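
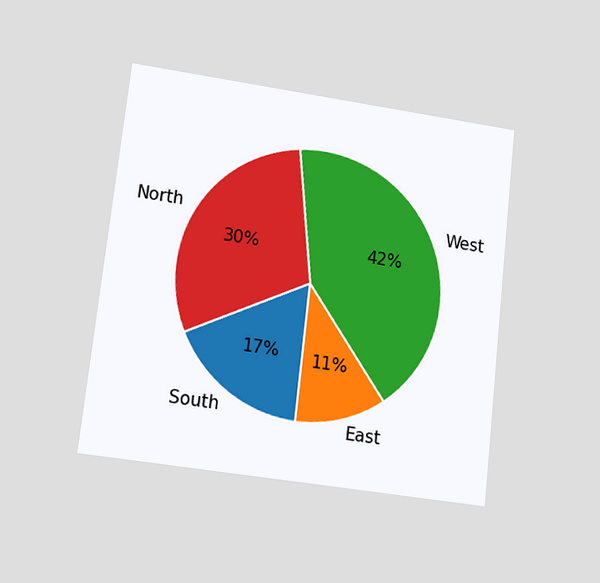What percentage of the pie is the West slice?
42%

The chart is tilted about 6° clockwise and viewed at a slight angle. The West slice takes up 42% of the pie.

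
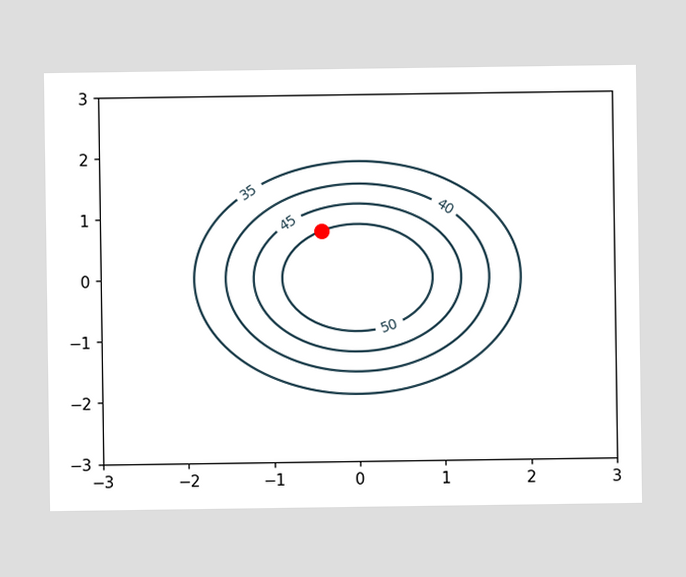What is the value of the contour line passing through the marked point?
50

The marked point sits on the contour labelled 50.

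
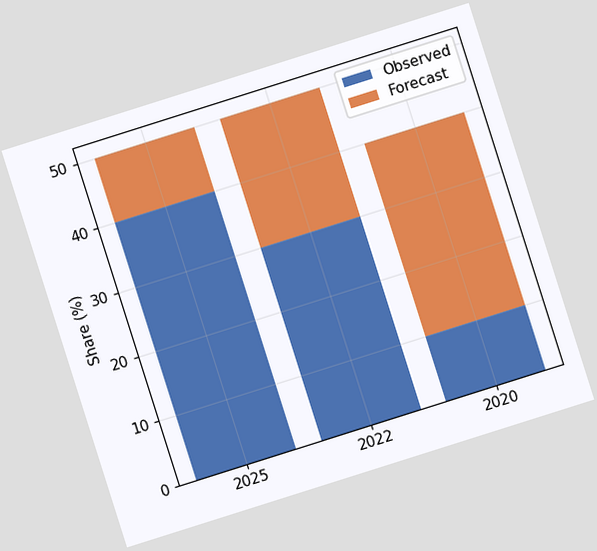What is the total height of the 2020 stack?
40%

The chart is tilted about 18° counter-clockwise. The 2020 stack's top reaches 40% on the y-axis.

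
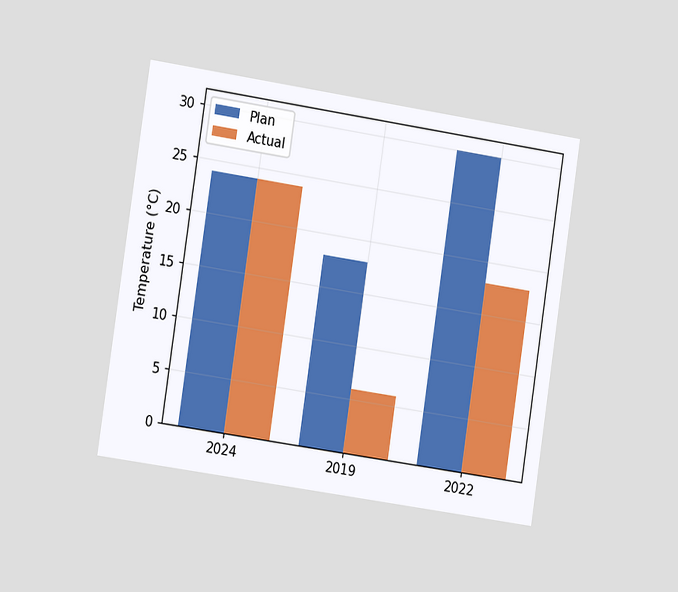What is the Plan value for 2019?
18°C

The chart is tilted about 9° clockwise and viewed slightly from the left. The Plan bar at 2019 reaches 18°C on the y-axis.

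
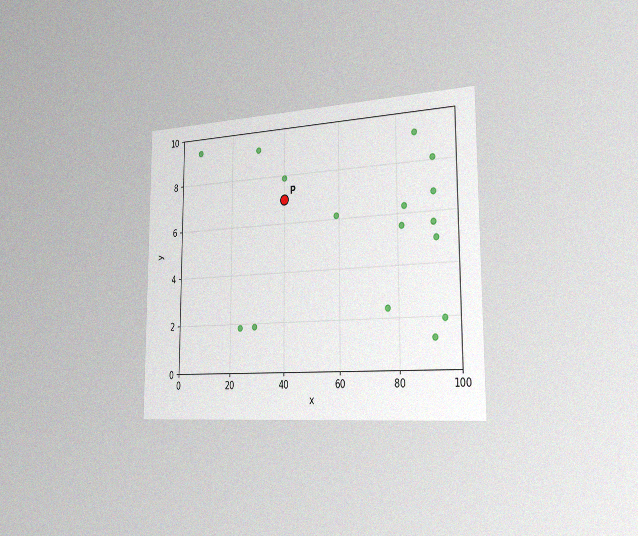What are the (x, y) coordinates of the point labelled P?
The chart is viewed slightly from the right, with some photo noise. Following the gridlines from P to each axis, P sits at (40, 7).

(40, 7)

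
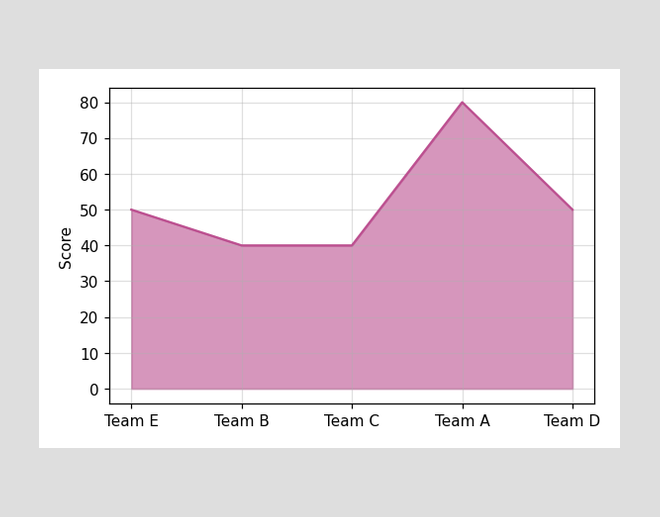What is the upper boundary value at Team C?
40

At Team C the upper boundary is at 40.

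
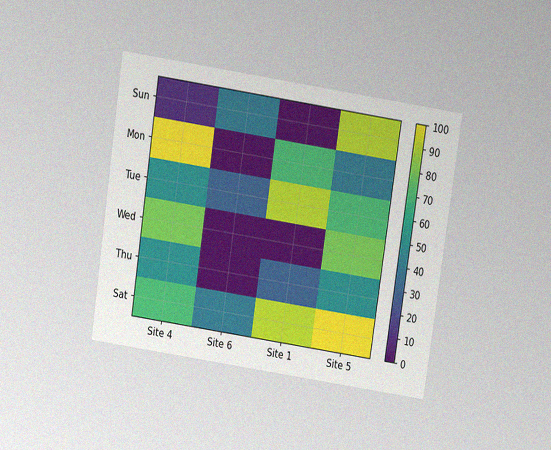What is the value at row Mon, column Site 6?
The chart is tilted about 9° clockwise and viewed slightly from above, with some photo noise. Matching cell (Mon, Site 6) against the colorbar gives 0.

0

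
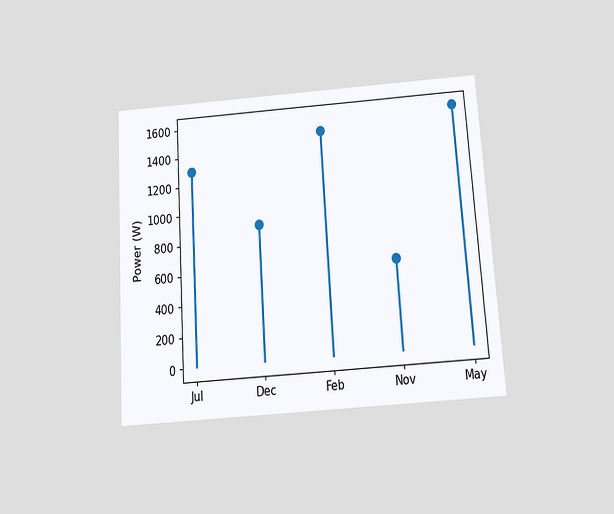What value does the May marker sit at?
The chart is tilted about 4° counter-clockwise and viewed slightly from below. The May marker sits at 1600W.

1600W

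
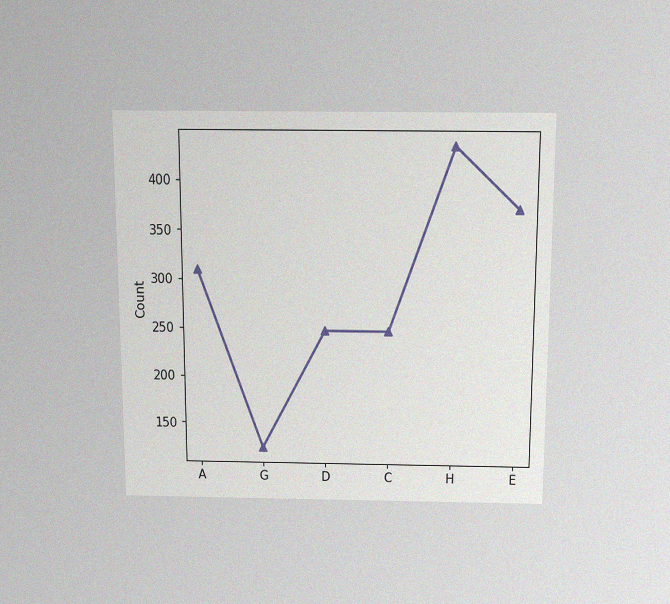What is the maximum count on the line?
434

The chart is viewed slightly from above, with some photo noise. The highest point is at H, and reading across to the y-axis gives 434.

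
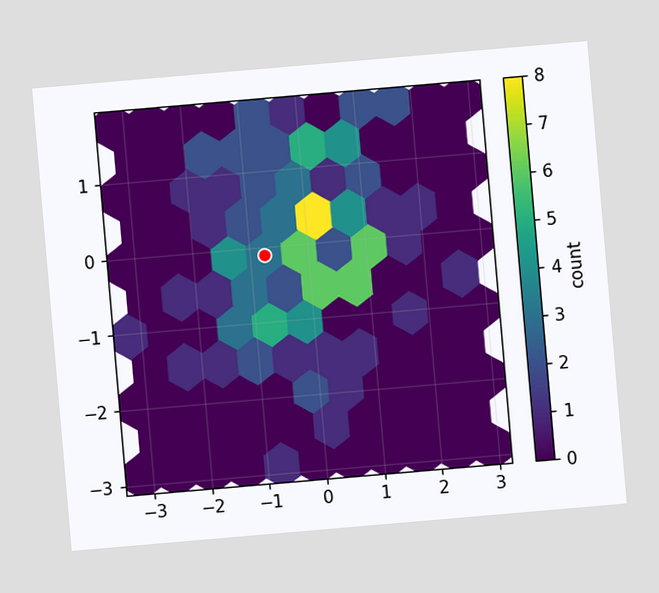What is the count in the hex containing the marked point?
3

The chart is tilted about 5° counter-clockwise. The marked hex reads 3 on the colorbar.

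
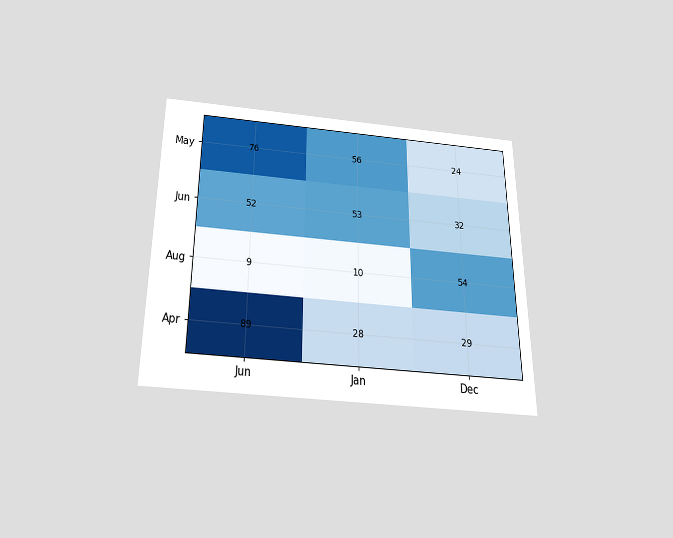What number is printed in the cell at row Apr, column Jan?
28

The chart is viewed slightly from below. The (Apr, Jan) cell reads 28.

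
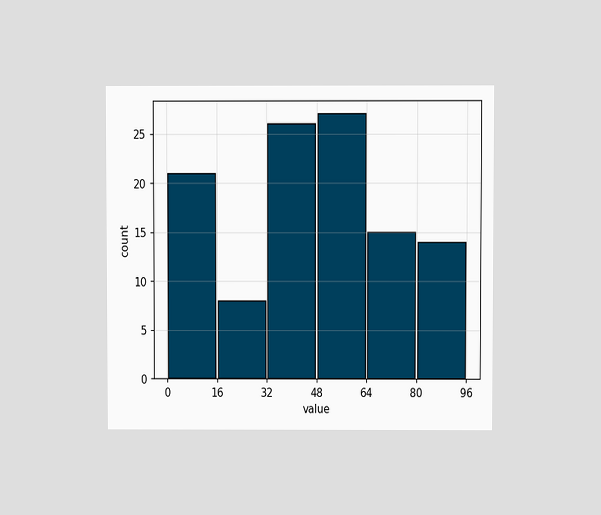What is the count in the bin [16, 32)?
8

The chart is viewed at a slight angle. The [16, 32) bin has height 8.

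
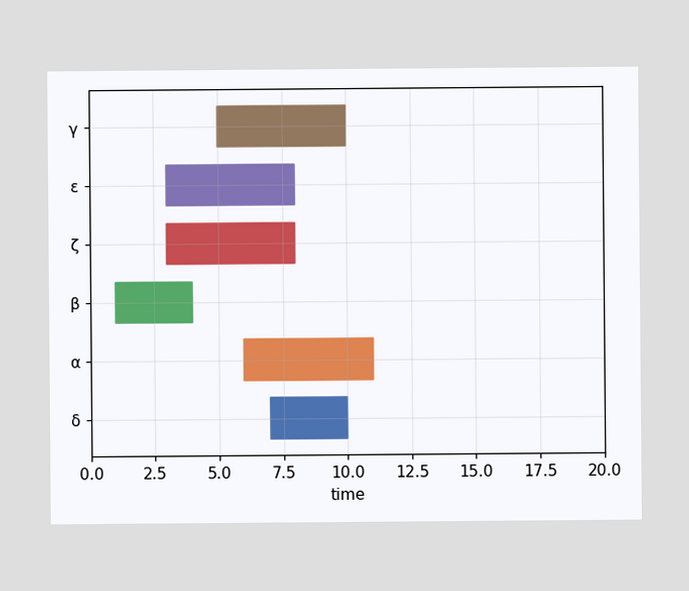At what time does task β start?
The β bar begins at t=1.

1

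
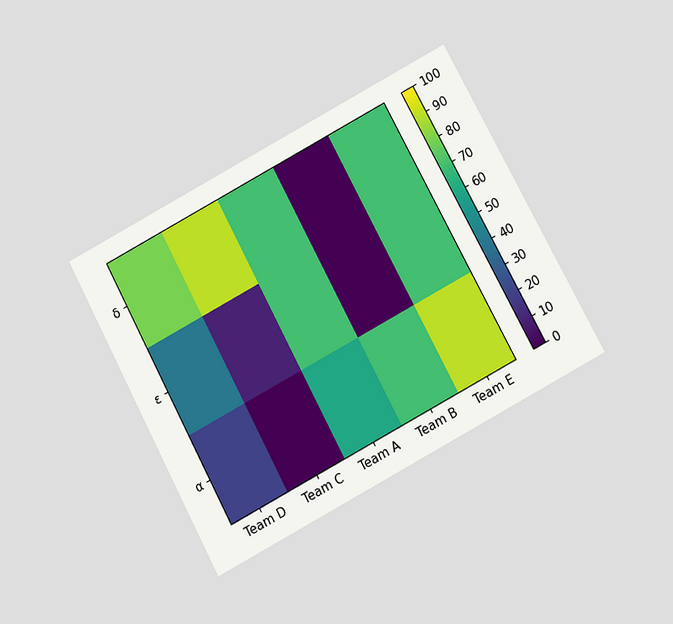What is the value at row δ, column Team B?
0

The chart is tilted about 28° counter-clockwise and viewed slightly from below. Matching cell (δ, Team B) against the colorbar gives 0.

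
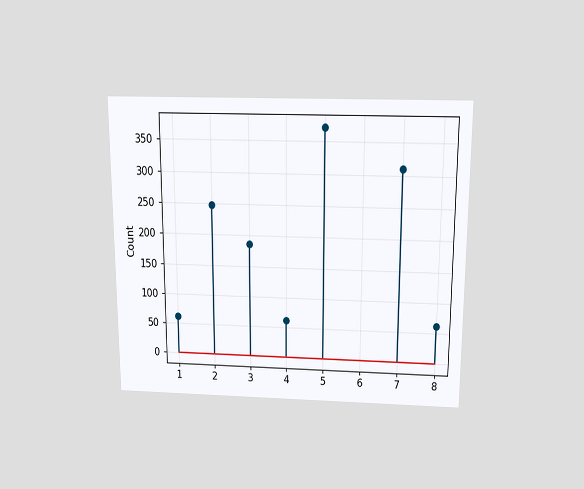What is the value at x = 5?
372

The chart is viewed slightly from above. The stem at x=5 reaches 372.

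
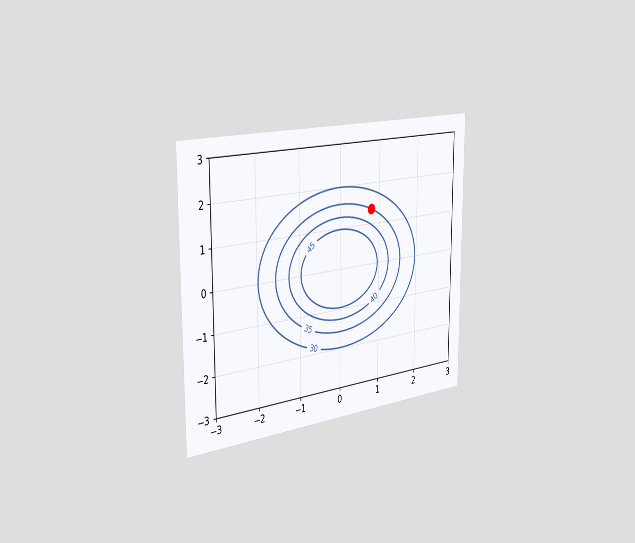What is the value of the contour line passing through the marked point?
The chart is viewed slightly from the left. The marked point sits on the contour labelled 35.

35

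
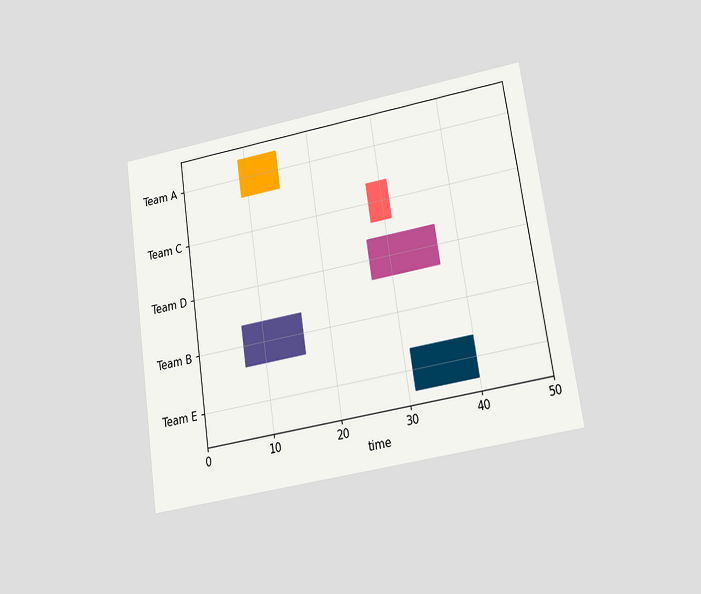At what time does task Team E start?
31

The chart is tilted about 9° counter-clockwise and viewed at a slight angle. The Team E bar begins at t=31.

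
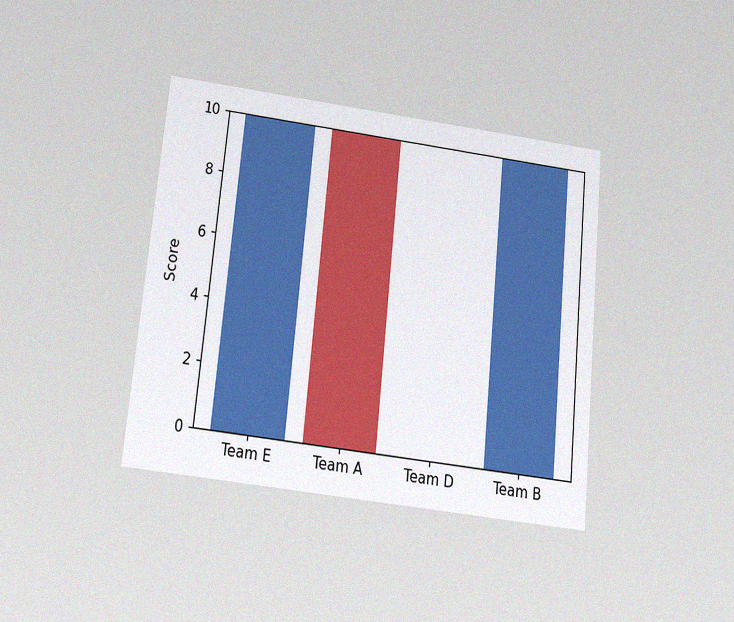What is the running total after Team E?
10

The chart is tilted about 6° clockwise and viewed slightly from below, with some photo noise. After Team E the running total reaches 10.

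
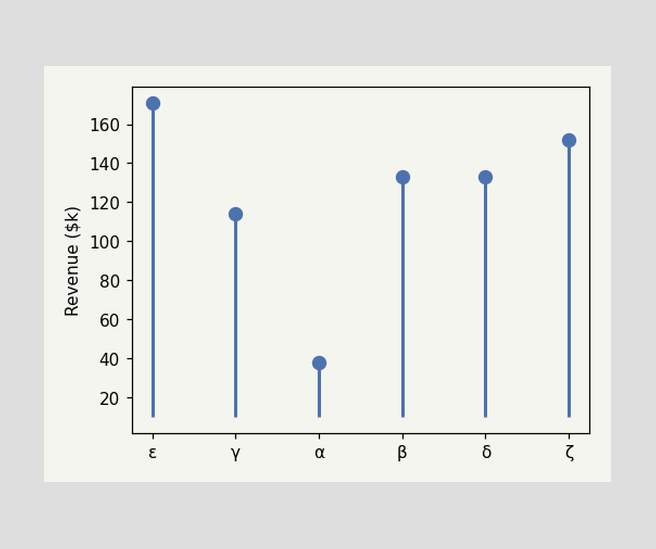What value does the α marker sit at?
$38k

The α marker sits at $38k.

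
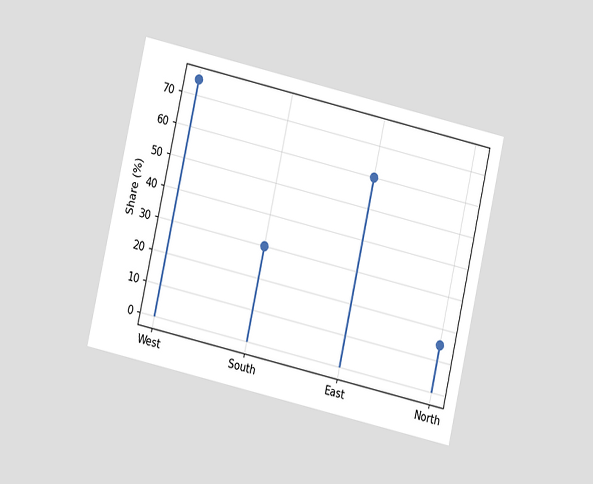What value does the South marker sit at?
30%

The chart is tilted about 13° clockwise and viewed at a slight angle. The South marker sits at 30%.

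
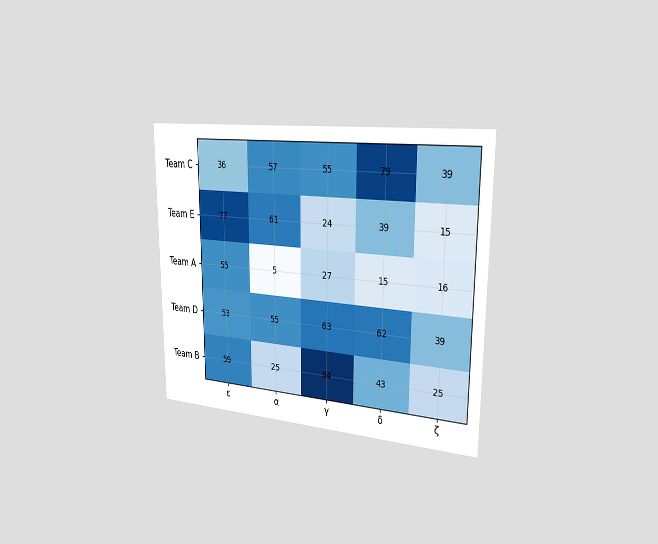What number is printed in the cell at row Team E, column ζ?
The chart is viewed slightly from the right. The (Team E, ζ) cell reads 15.

15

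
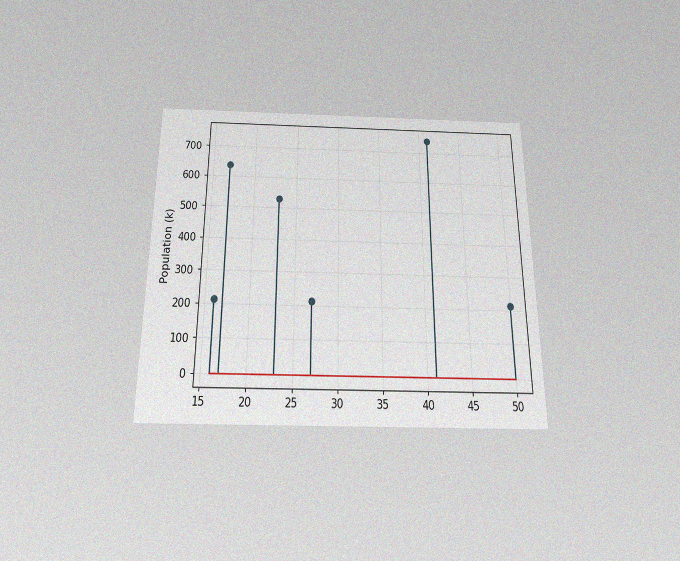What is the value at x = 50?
212k

The chart is viewed slightly from below, with some photo noise. The stem at x=50 reaches 212k.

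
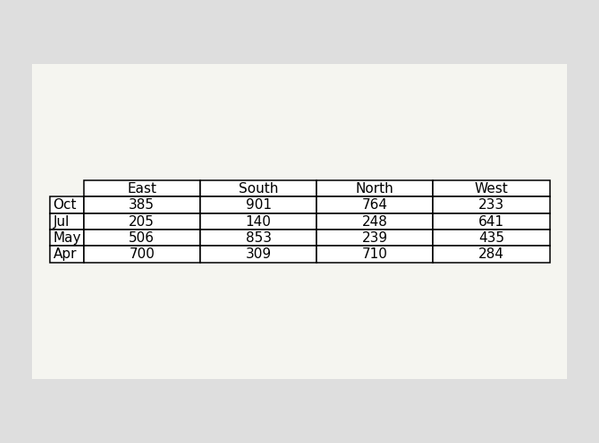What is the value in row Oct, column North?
The (Oct, North) cell reads 764.

764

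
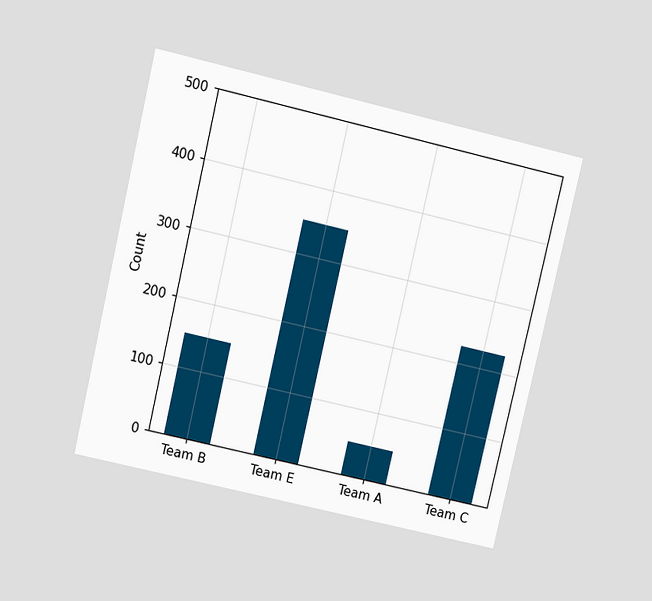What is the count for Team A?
50

The chart is tilted about 13° clockwise and viewed slightly from above. Reading along the chart's y-axis, the Team A bar reaches 50.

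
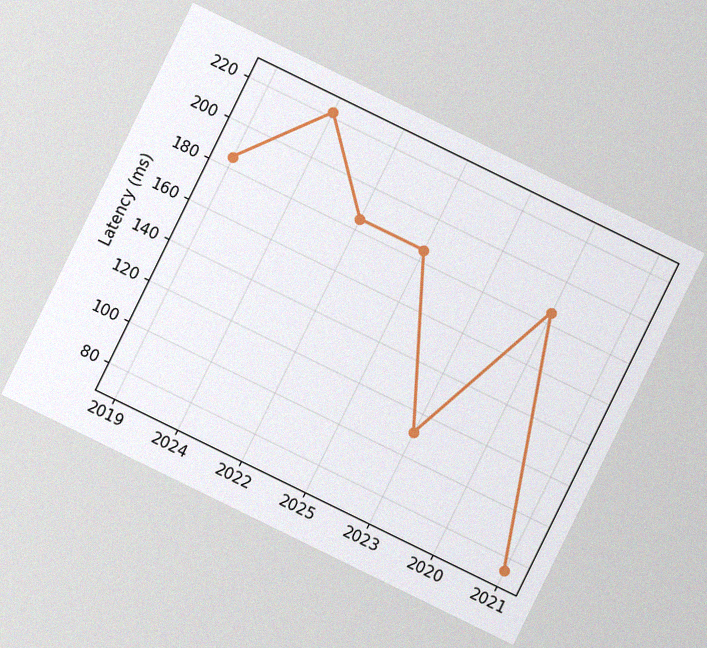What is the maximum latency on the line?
222ms

The chart is tilted about 26° clockwise, with some photo noise. The highest point is at 2024, and reading across to the y-axis gives 222ms.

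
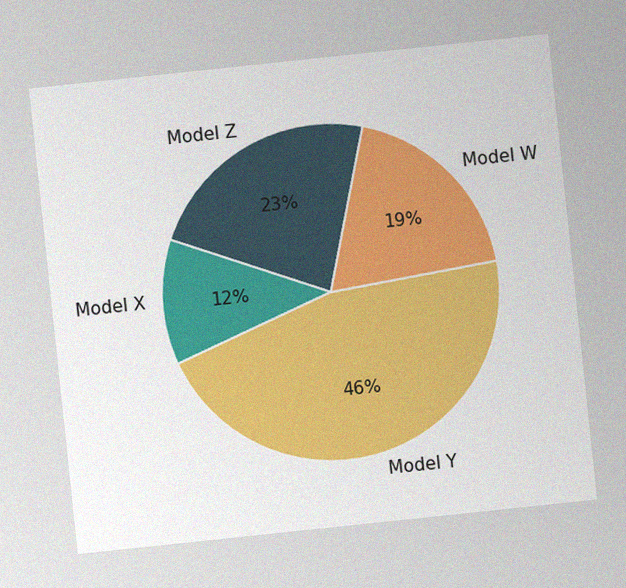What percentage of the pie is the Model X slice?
12%

The chart is tilted about 6° counter-clockwise, with some photo noise. The Model X slice takes up 12% of the pie.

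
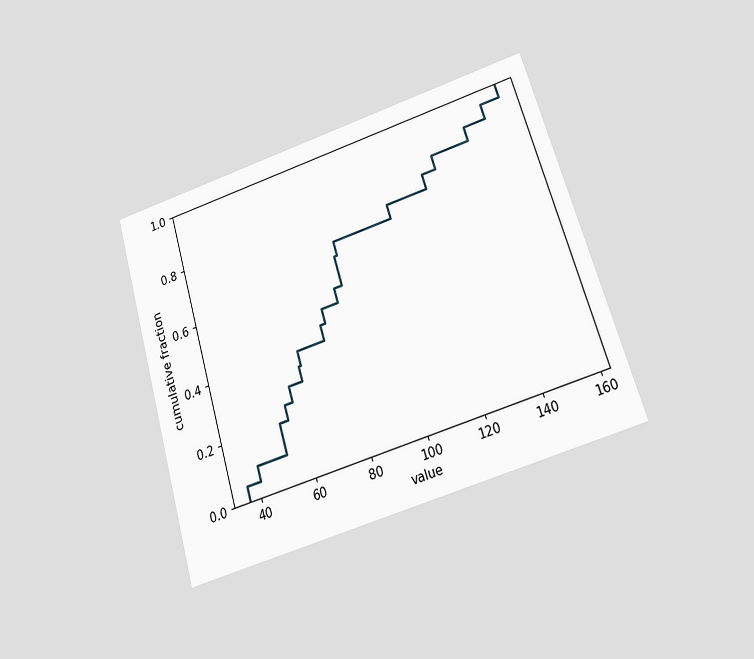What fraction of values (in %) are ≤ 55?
The chart is tilted about 17° counter-clockwise and viewed at a slight angle. At x=55 the ECDF step is at 25%.

25%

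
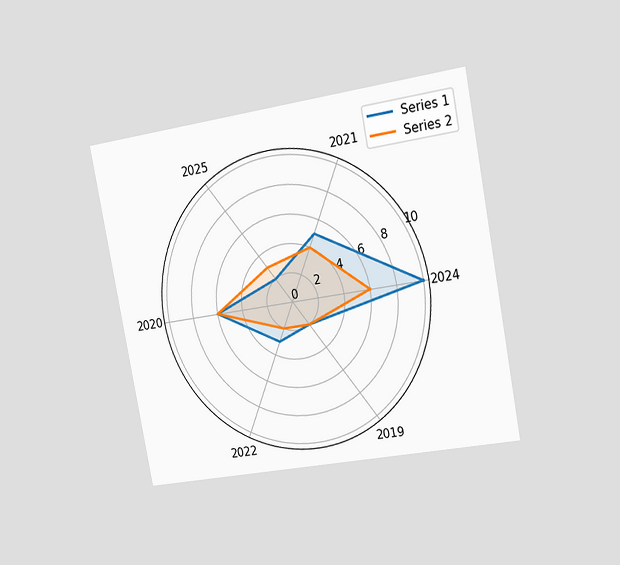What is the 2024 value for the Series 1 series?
The chart is tilted about 11° counter-clockwise and viewed slightly from the right. On the 2024 axis, Series 1 reaches 10.

10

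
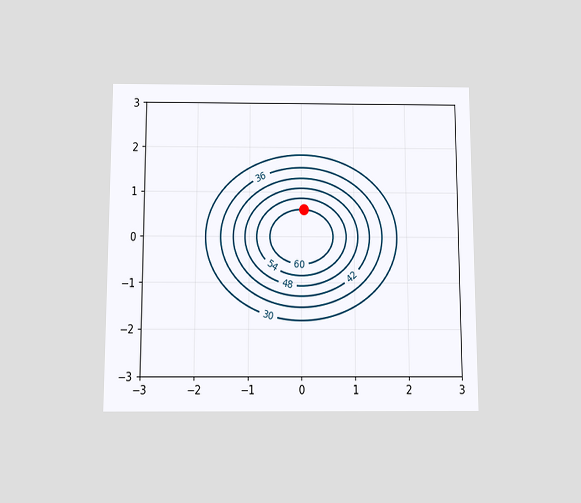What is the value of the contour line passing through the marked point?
The chart is viewed slightly from below. The marked point sits on the contour labelled 60.

60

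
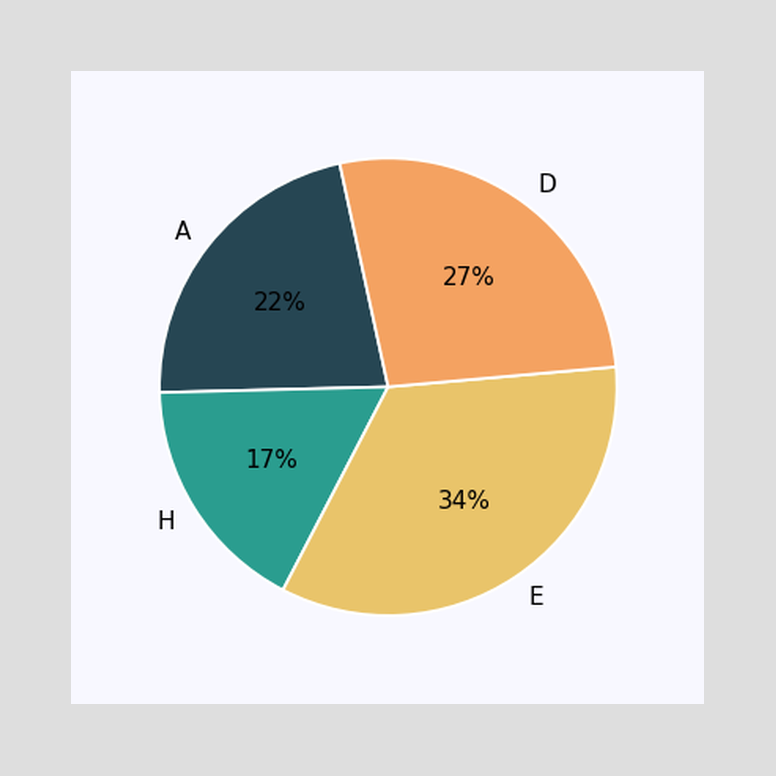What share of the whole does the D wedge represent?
The D slice takes up 27% of the pie.

27%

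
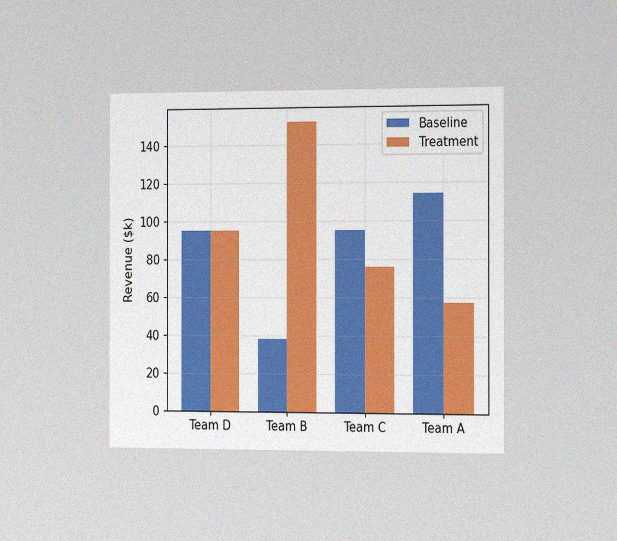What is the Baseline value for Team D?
$95k

The chart is viewed slightly from the right, with some photo noise. The Baseline bar at Team D reaches $95k on the y-axis.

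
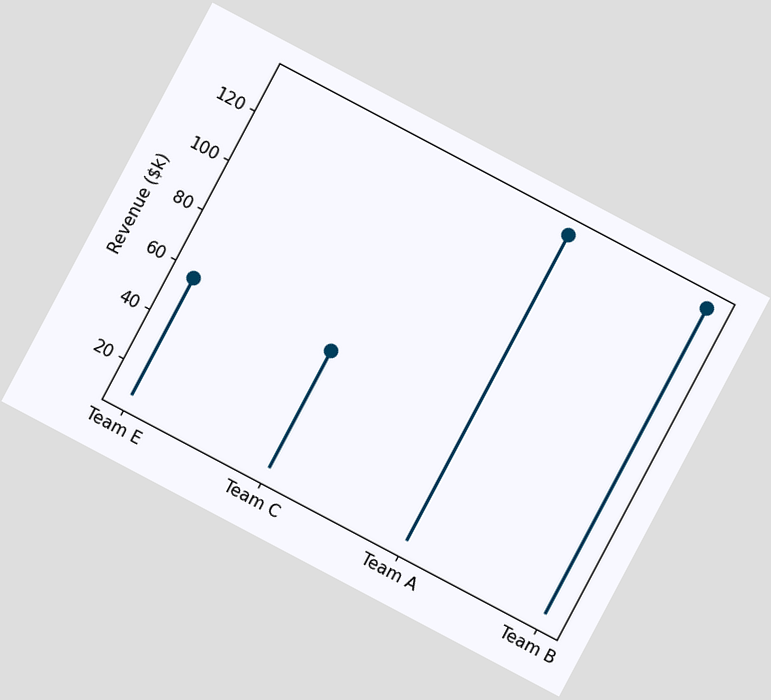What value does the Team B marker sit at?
The chart is tilted about 28° clockwise. The Team B marker sits at $133k.

$133k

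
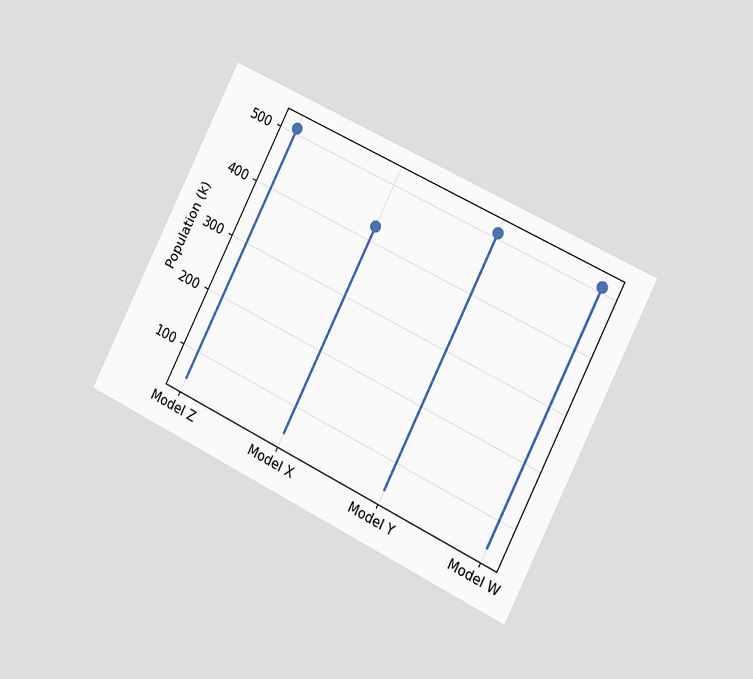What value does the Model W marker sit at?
The chart is tilted about 27° clockwise and viewed slightly from the right. The Model W marker sits at 510k.

510k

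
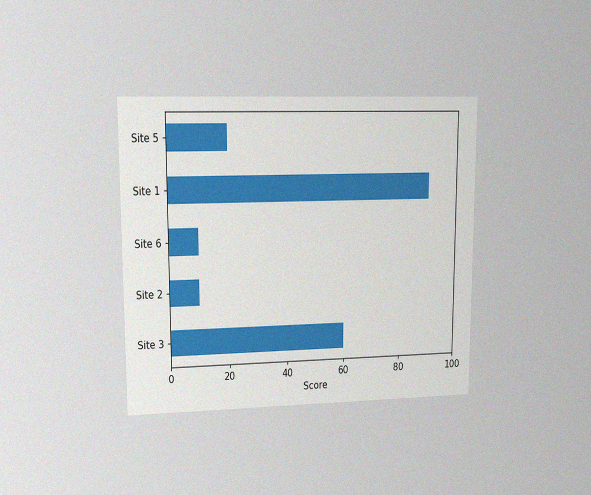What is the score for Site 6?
10

The chart is viewed at a slight angle, with some photo noise. Reading along the chart's x-axis, the Site 6 bar reaches 10.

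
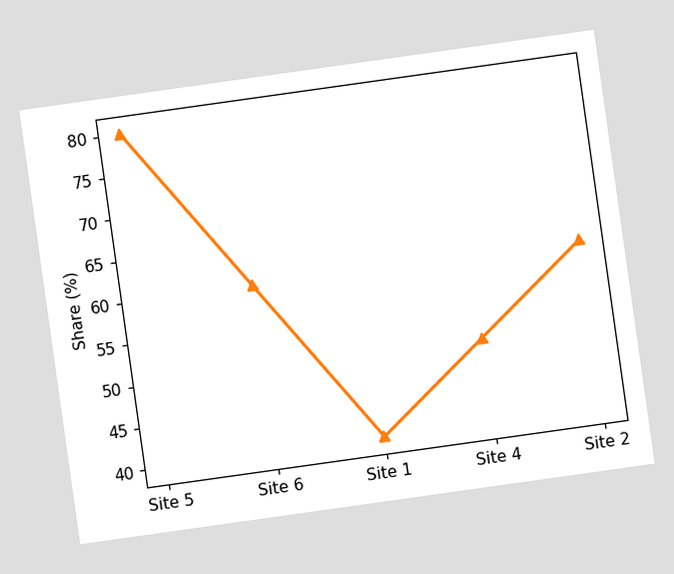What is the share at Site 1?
The chart is tilted about 8° counter-clockwise. At Site 1, the line is at 40%.

40%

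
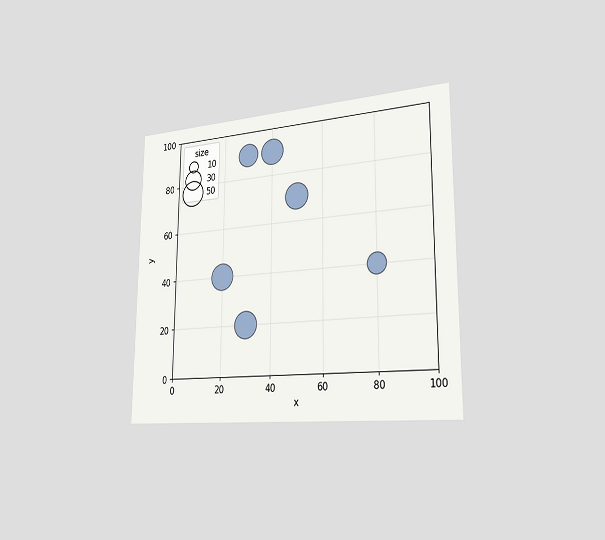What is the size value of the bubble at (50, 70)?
50

The chart is viewed slightly from the right. Matching the bubble at (50, 70) against the size legend gives 50.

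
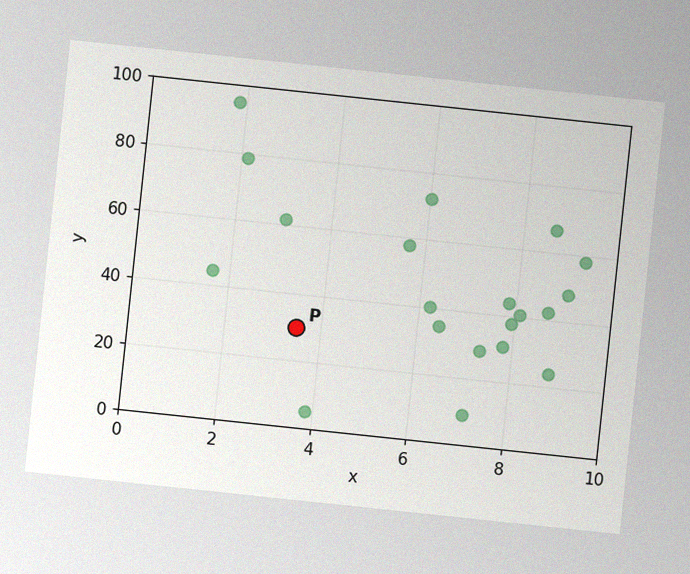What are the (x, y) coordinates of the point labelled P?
The chart is tilted about 6° clockwise, with some photo noise. Following the gridlines from P to each axis, P sits at (3.5, 30).

(3.5, 30)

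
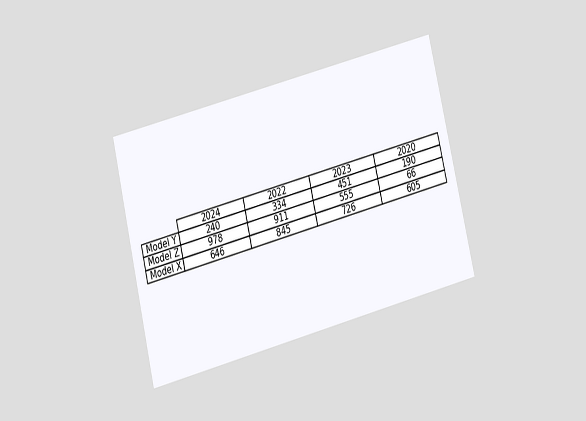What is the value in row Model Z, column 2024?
The chart is tilted about 14° counter-clockwise and viewed at a slight angle. The (Model Z, 2024) cell reads 978.

978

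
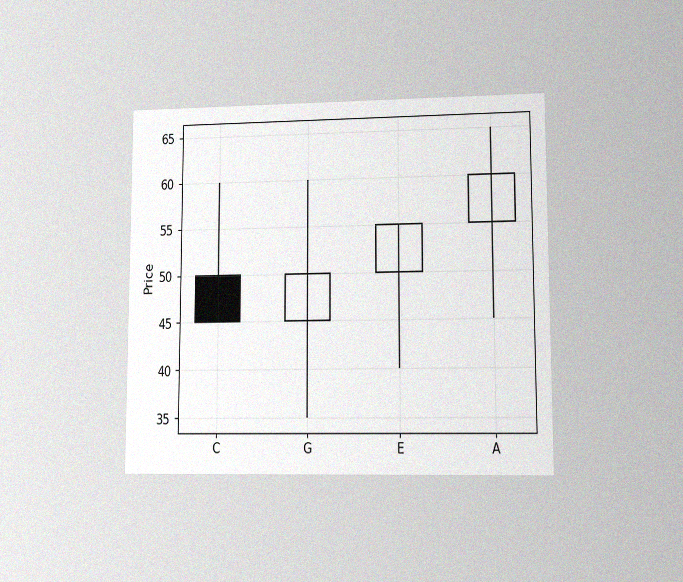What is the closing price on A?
60

The chart is viewed at a slight angle, with some photo noise. The A candle closes at 60.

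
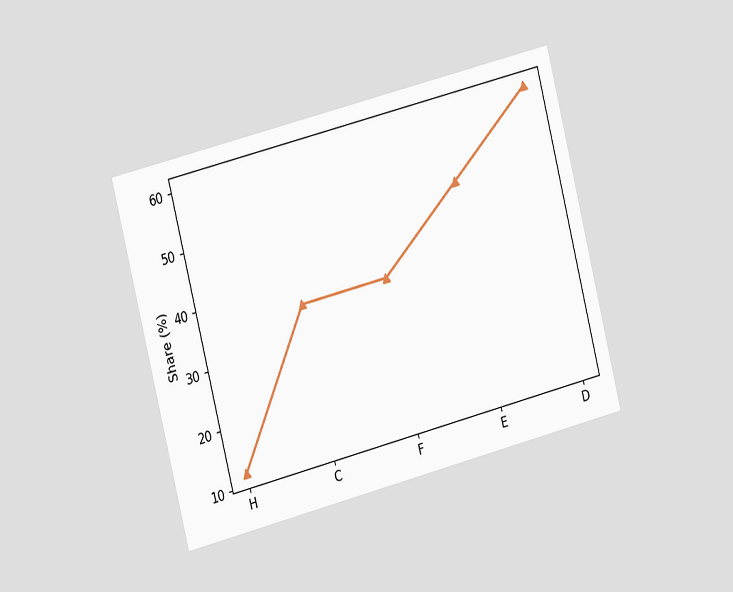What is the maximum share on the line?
60%

The chart is tilted about 14° counter-clockwise and viewed slightly from the left. The highest point is at D, and reading across to the y-axis gives 60%.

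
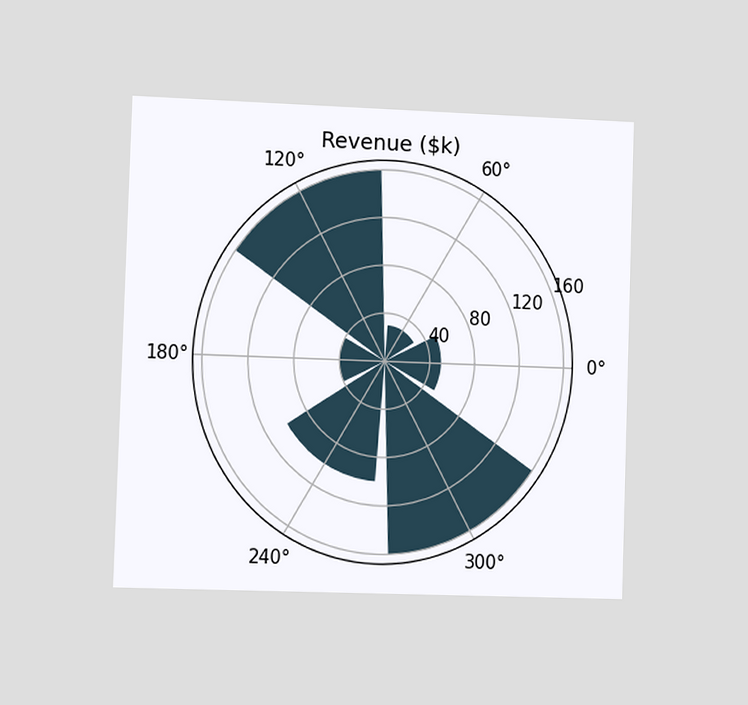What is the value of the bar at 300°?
$160k

The chart is viewed at a slight angle. The bar at 300° reaches $160k on the radial axis.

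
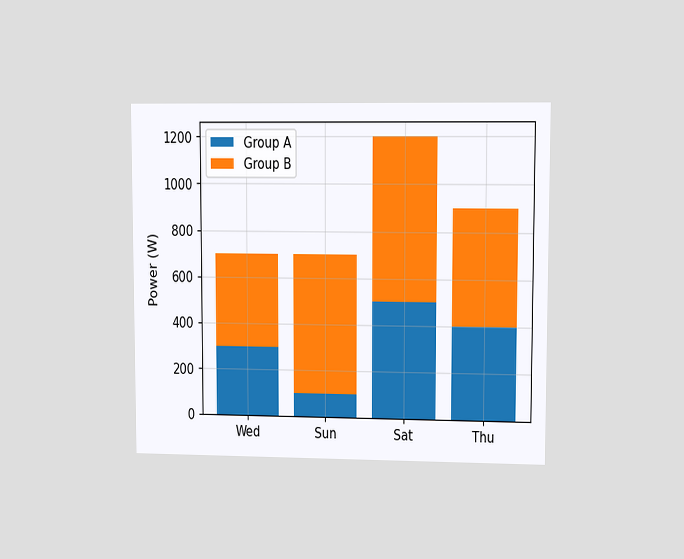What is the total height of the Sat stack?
The chart is viewed at a slight angle. The Sat stack's top reaches 1200W on the y-axis.

1200W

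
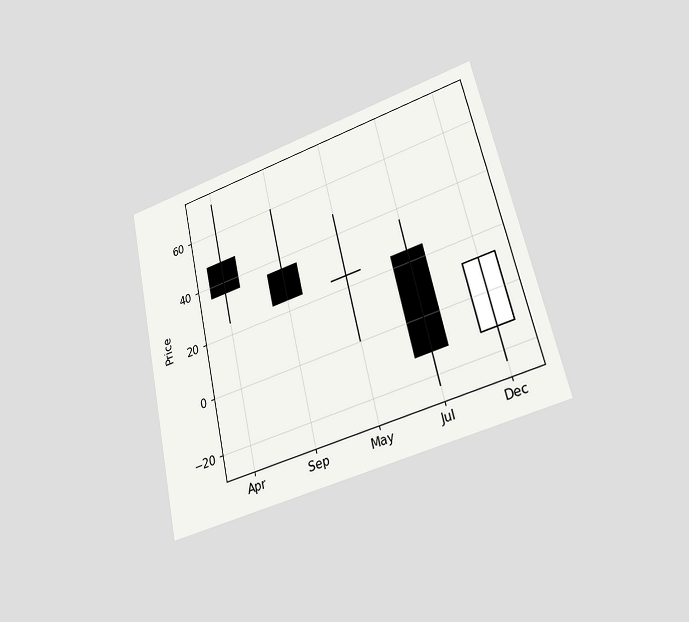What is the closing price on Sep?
24

The chart is tilted about 13° counter-clockwise and viewed at a slight angle. The Sep candle closes at 24.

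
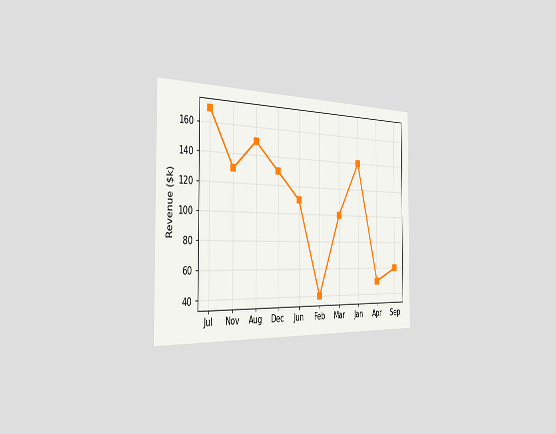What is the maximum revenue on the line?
$170k

The chart is viewed slightly from the left. The highest point is at Jul, and reading across to the y-axis gives $170k.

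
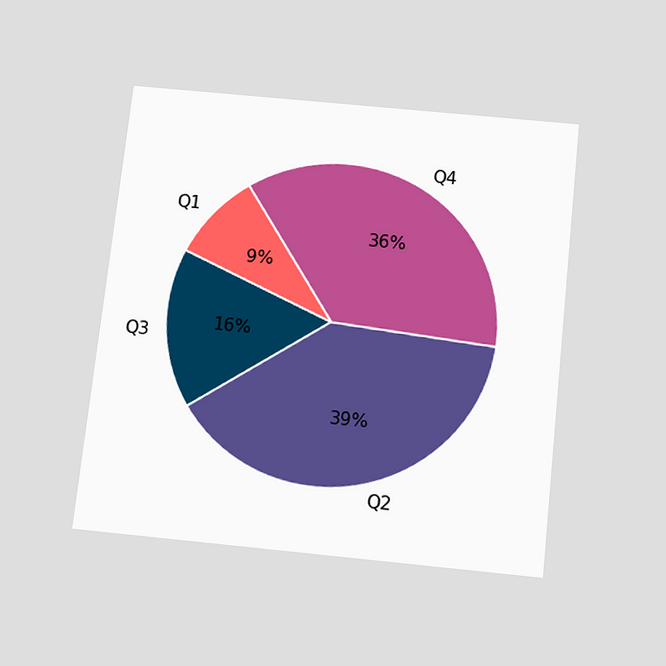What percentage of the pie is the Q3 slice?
16%

The chart is tilted about 6° clockwise and viewed slightly from below. The Q3 slice takes up 16% of the pie.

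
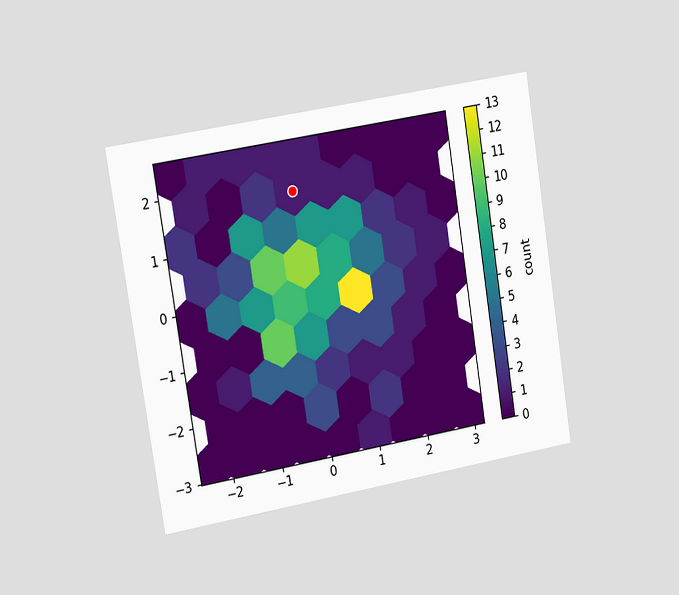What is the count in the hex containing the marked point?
1

The chart is tilted about 9° counter-clockwise and viewed slightly from the left. The marked hex reads 1 on the colorbar.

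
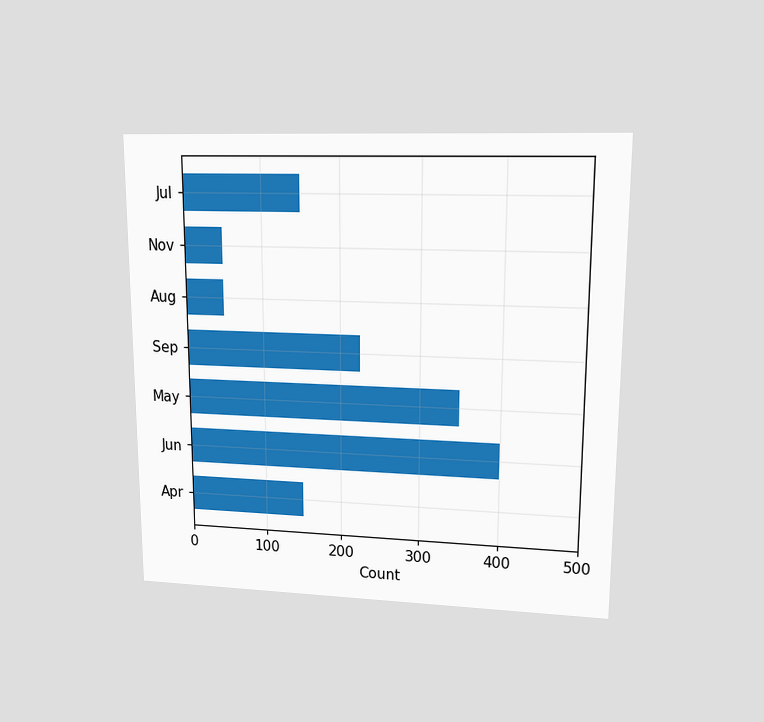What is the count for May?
350

The chart is viewed at a slight angle. Reading along the chart's x-axis, the May bar reaches 350.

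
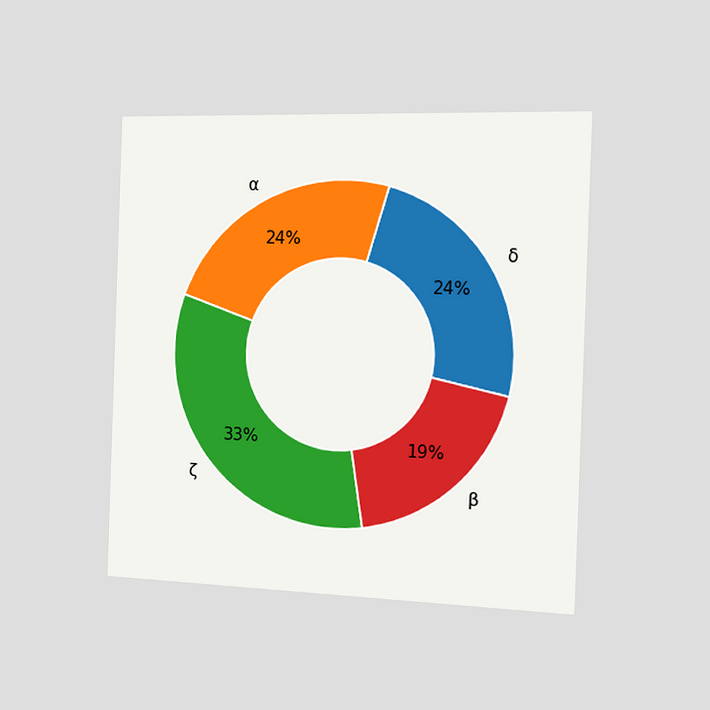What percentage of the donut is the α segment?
The chart is tilted about 2° clockwise and viewed slightly from the right. The α segment takes up 24% of the ring.

24%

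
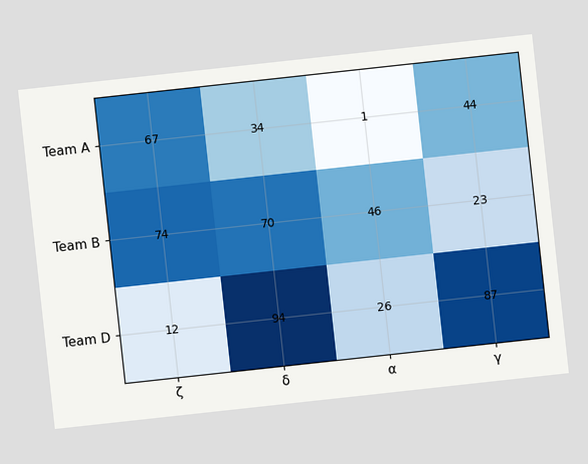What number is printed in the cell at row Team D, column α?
26

The chart is tilted about 6° counter-clockwise. The (Team D, α) cell reads 26.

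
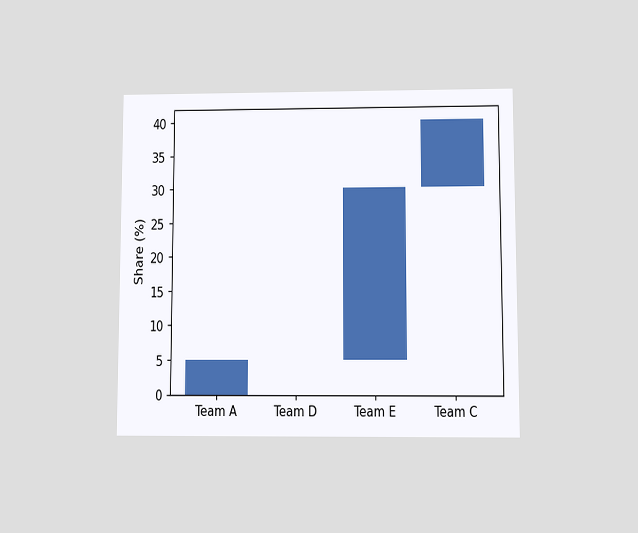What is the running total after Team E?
The chart is viewed at a slight angle. After Team E the running total reaches 30%.

30%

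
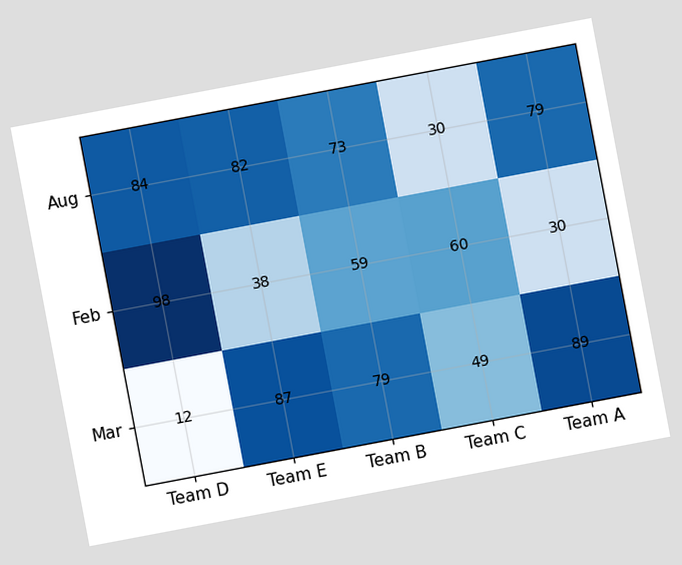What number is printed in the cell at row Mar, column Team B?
The chart is tilted about 11° counter-clockwise. The (Mar, Team B) cell reads 79.

79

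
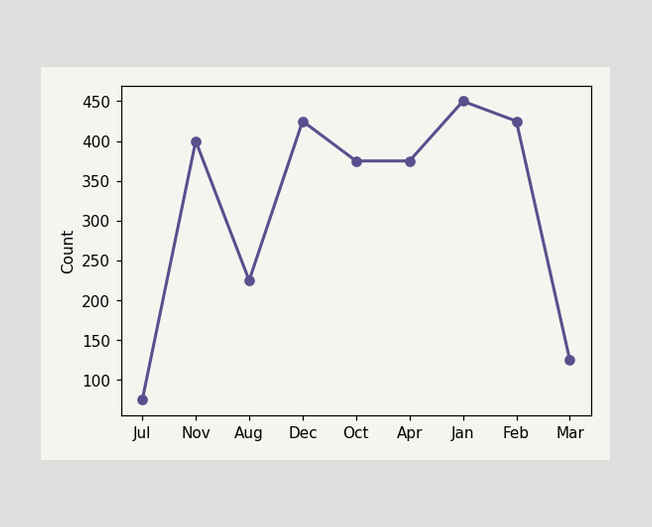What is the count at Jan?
At Jan, the line is at 450.

450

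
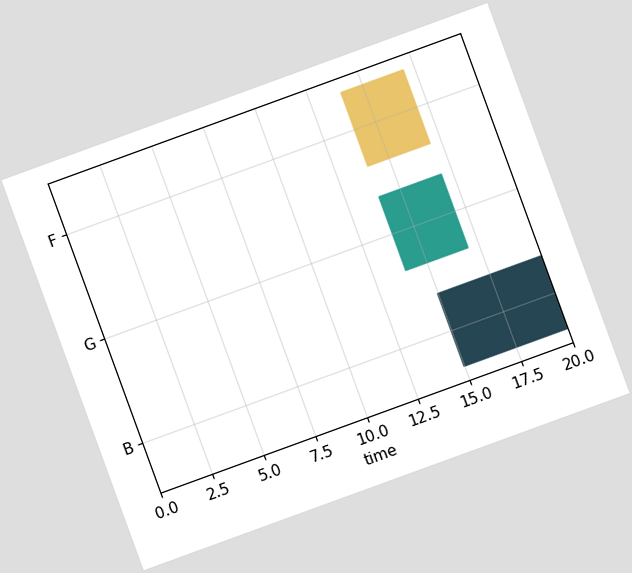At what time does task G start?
14

The chart is tilted about 20° counter-clockwise. The G bar begins at t=14.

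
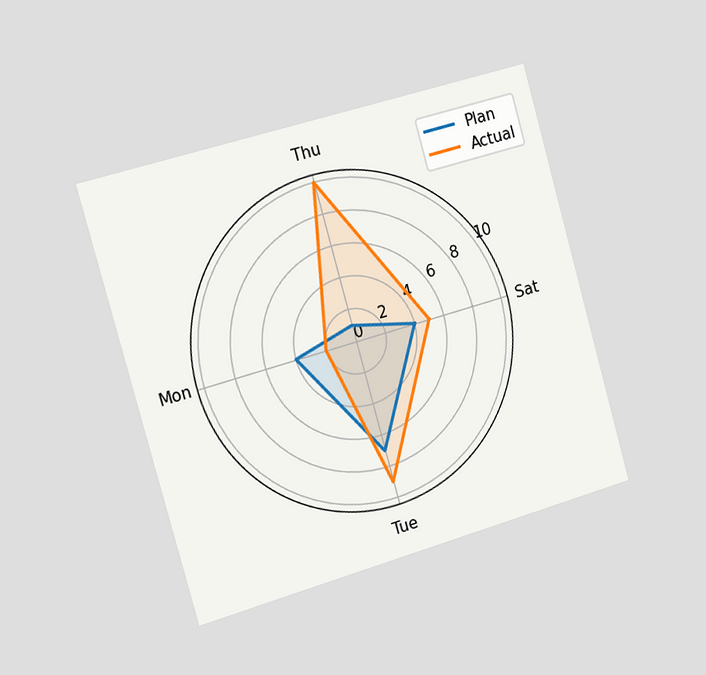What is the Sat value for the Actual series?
5

The chart is tilted about 16° counter-clockwise and viewed slightly from the left. On the Sat axis, Actual reaches 5.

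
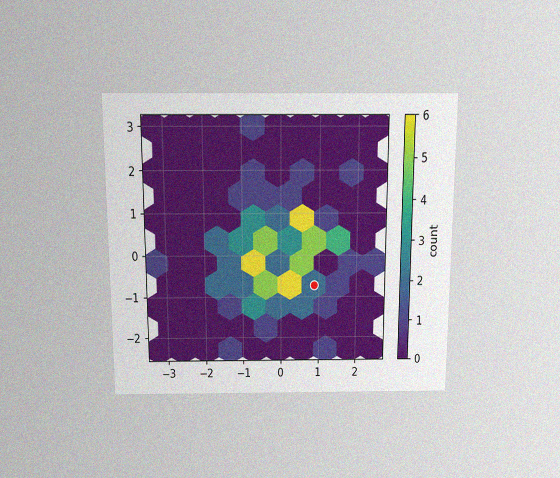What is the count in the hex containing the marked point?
2

The chart is viewed slightly from above, with some photo noise. The marked hex reads 2 on the colorbar.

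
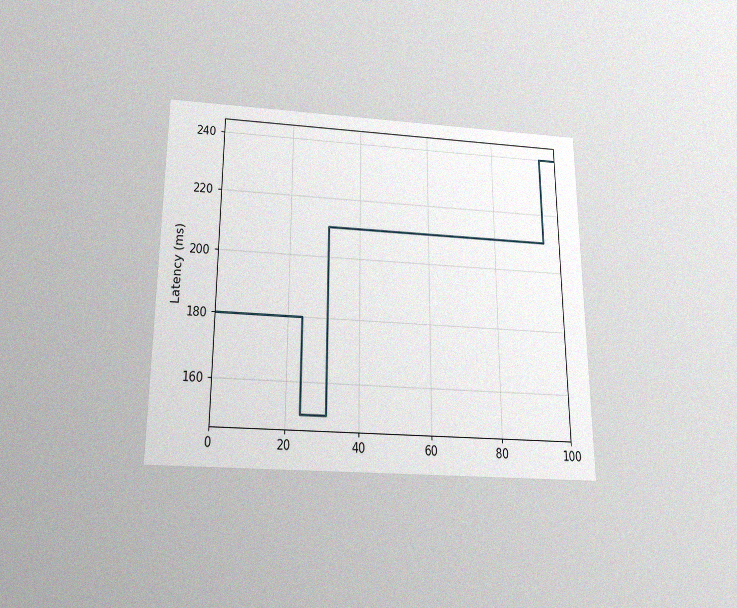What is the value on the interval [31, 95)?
The chart is viewed slightly from below, with some photo noise. On [31, 95) the step sits at 210ms.

210ms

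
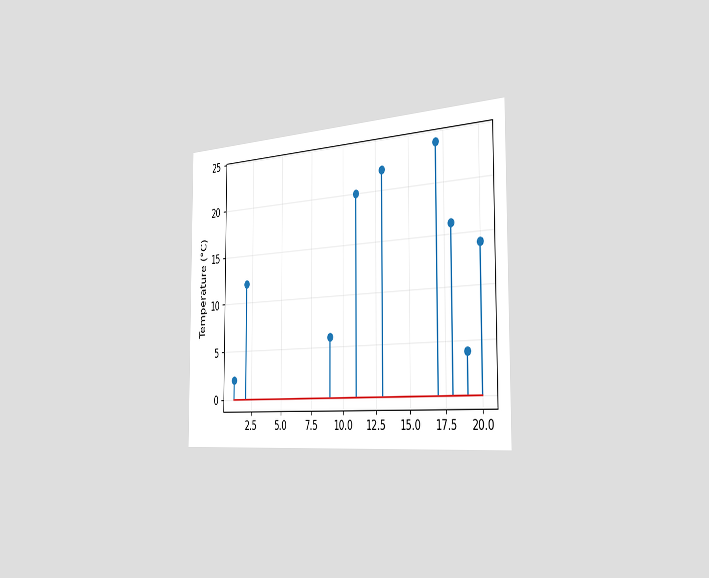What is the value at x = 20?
14°C

The chart is viewed slightly from the right. The stem at x=20 reaches 14°C.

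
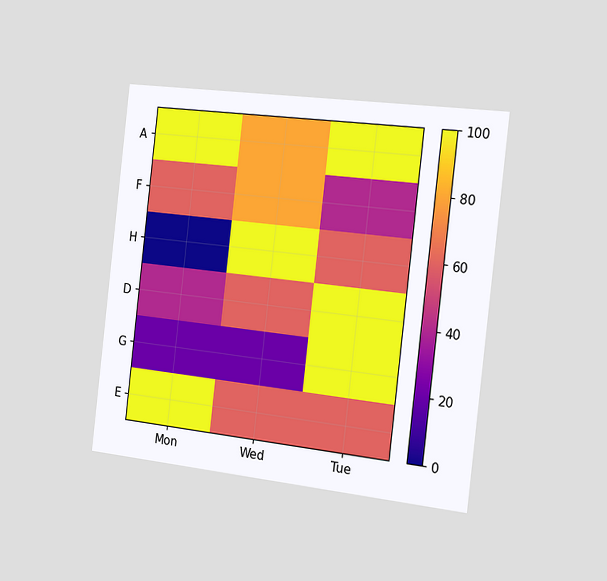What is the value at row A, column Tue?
100

The chart is tilted about 7° clockwise and viewed slightly from the right. Matching cell (A, Tue) against the colorbar gives 100.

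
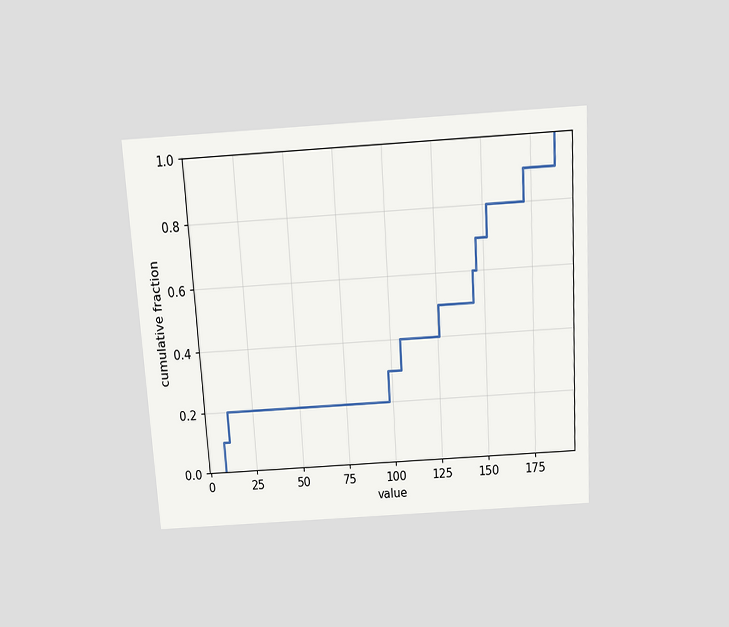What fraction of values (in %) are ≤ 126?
50%

The chart is tilted about 4° counter-clockwise and viewed slightly from above. At x=126 the ECDF step is at 50%.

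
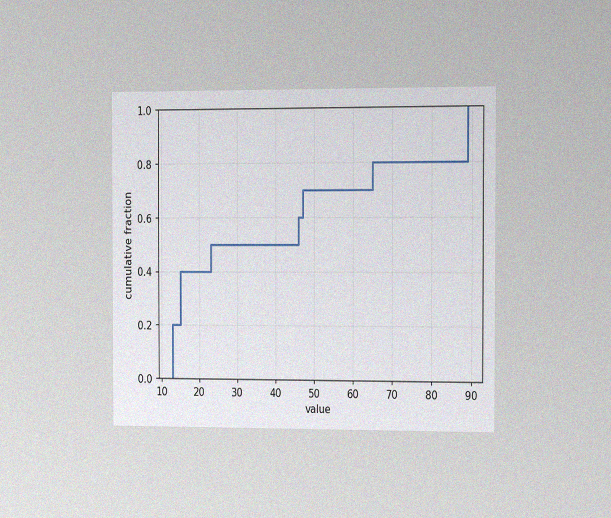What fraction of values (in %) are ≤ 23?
50%

The chart is viewed slightly from the right, with some photo noise. At x=23 the ECDF step is at 50%.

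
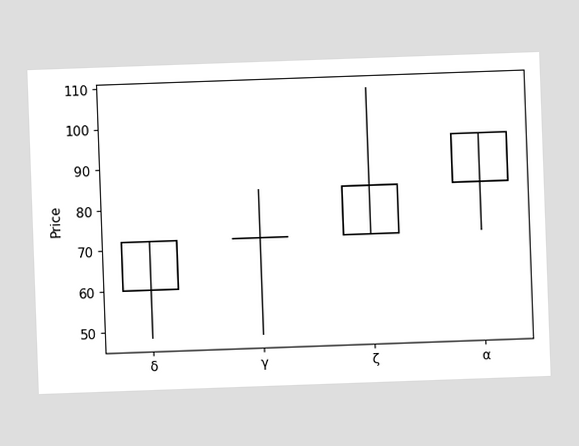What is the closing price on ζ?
The chart is tilted about 2° counter-clockwise. The ζ candle closes at 84.

84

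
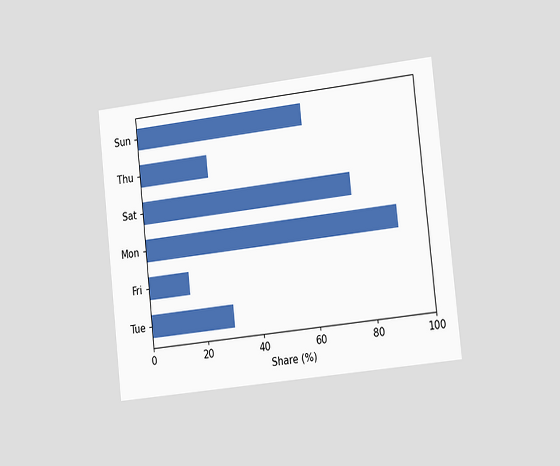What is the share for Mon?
90%

The chart is tilted about 6° counter-clockwise and viewed slightly from the right. Reading along the chart's x-axis, the Mon bar reaches 90%.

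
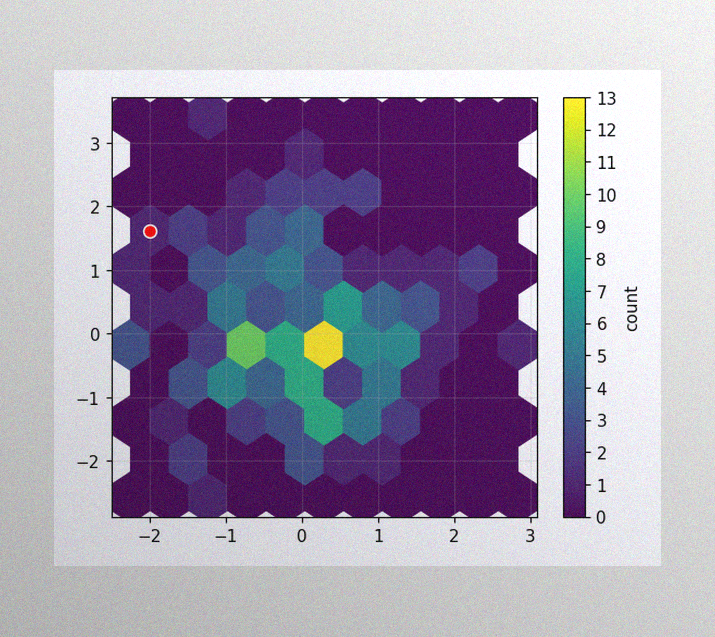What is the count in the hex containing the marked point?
The image has some photo noise and uneven lighting. The marked hex reads 1 on the colorbar.

1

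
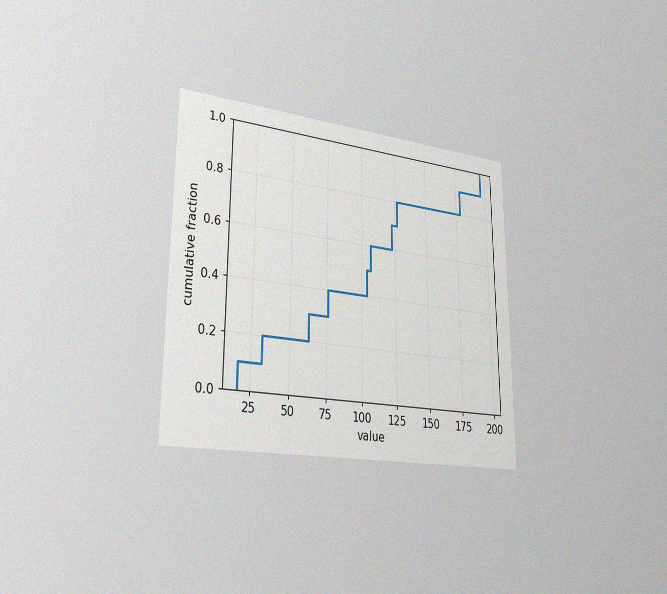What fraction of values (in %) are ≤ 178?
90%

The chart is viewed slightly from the left, with some photo noise. At x=178 the ECDF step is at 90%.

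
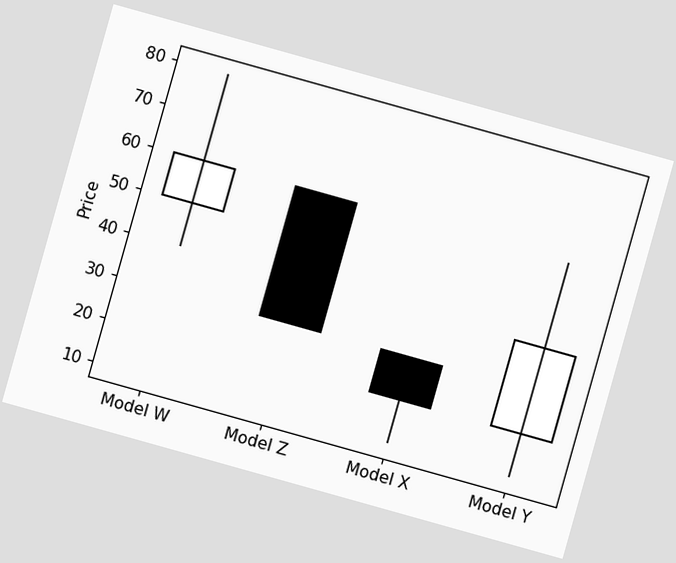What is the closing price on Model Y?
The chart is tilted about 16° clockwise. The Model Y candle closes at 40.

40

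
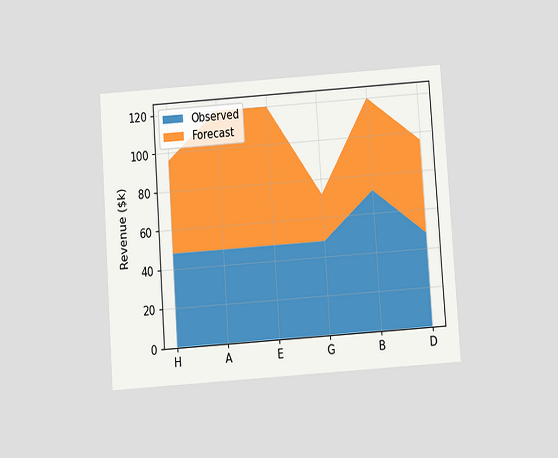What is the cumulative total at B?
The chart is tilted about 4° counter-clockwise and viewed slightly from below. The stacked total at B reaches $120k.

$120k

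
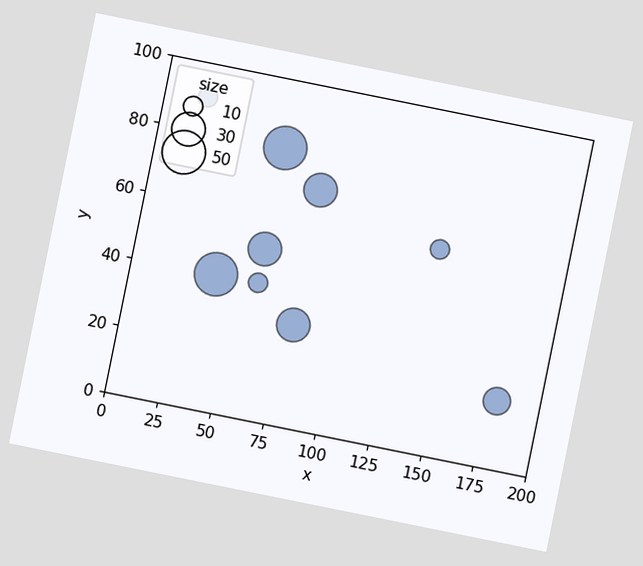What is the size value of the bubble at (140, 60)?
10

The chart is tilted about 11° clockwise. Matching the bubble at (140, 60) against the size legend gives 10.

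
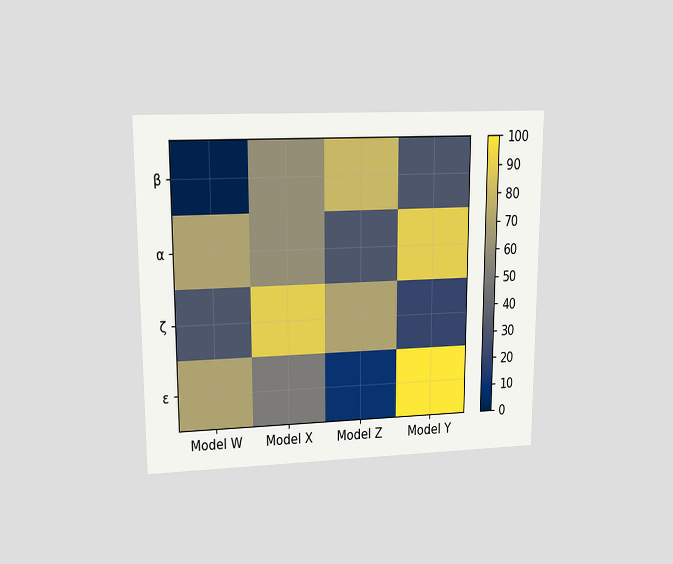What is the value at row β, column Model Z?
The chart is viewed at a slight angle. Matching cell (β, Model Z) against the colorbar gives 80.

80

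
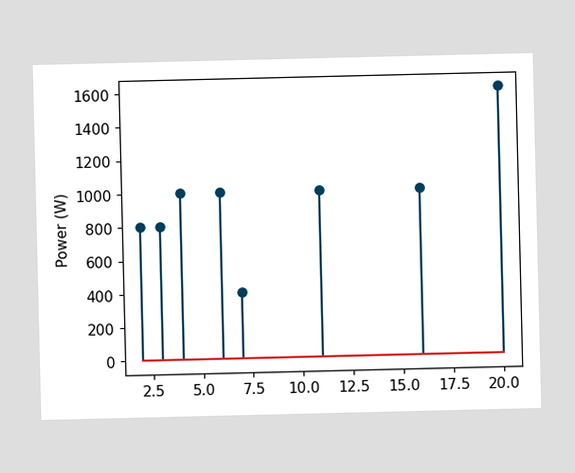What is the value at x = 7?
400W

The stem at x=7 reaches 400W.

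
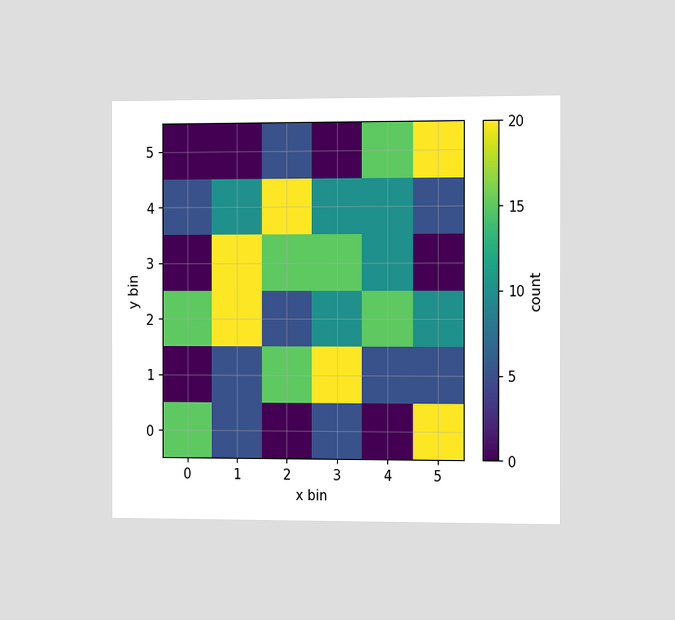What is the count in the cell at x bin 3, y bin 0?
5

The chart is viewed slightly from the right. Matching the cell (3, 0) against the colorbar gives 5.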